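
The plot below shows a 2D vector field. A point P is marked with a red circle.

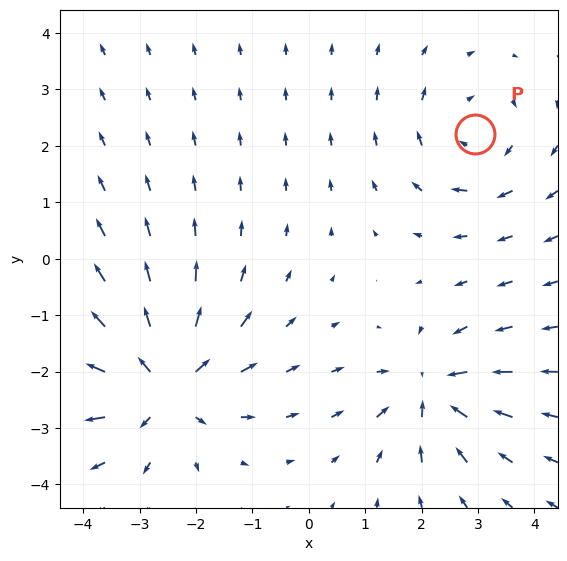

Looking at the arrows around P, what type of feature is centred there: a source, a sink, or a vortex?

At P (3.0, 2.2) the arrows circulate clockwise. Divergence ≈0, curl about -3 — near-zero divergence with nonzero curl is a vortex.

vortex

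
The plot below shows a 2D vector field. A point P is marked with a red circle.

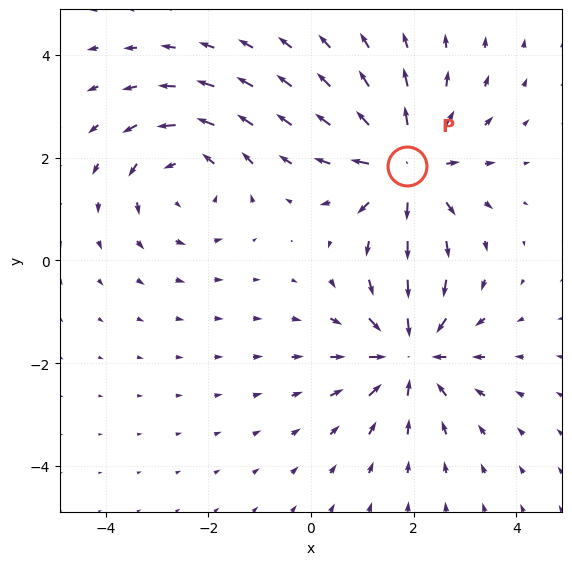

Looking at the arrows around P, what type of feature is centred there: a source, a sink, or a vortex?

At P (1.9, 1.8) the arrows spread outward. Divergence about +5, curl ≈0 — positive divergence with near-zero curl is a source.

source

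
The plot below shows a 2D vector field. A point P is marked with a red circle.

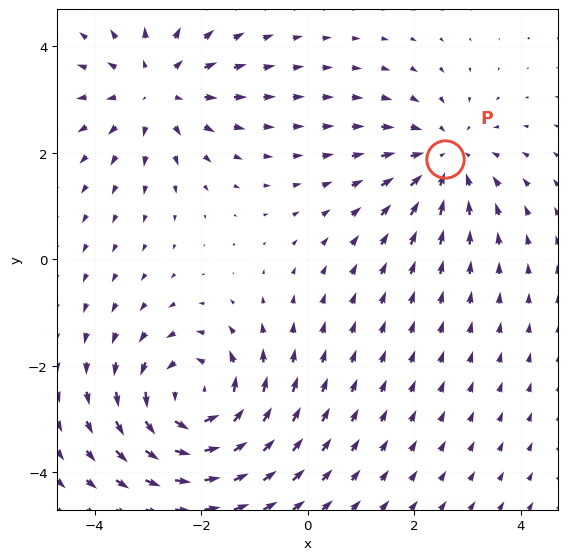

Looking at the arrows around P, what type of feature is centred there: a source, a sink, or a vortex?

At P (2.6, 1.9) the arrows converge inward. Divergence about -3, curl ≈0 — negative divergence with near-zero curl is a sink.

sink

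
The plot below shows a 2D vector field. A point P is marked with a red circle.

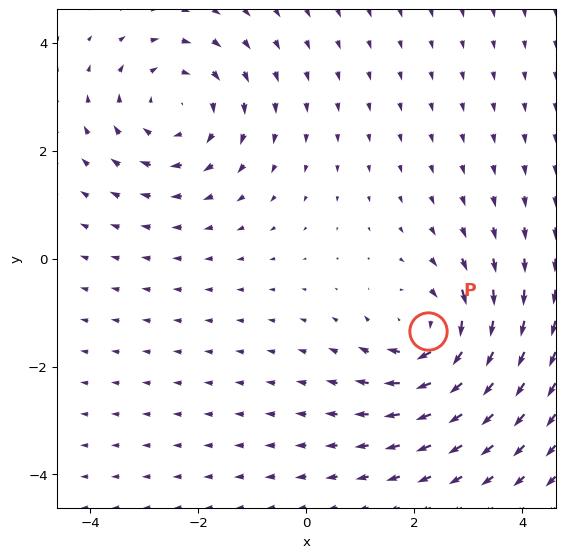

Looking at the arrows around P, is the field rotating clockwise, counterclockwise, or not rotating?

clockwise

Near P at (2.3, -1.3) the arrows circulate clockwise. The curl (z-component) there is about -5; negative curl means clockwise rotation.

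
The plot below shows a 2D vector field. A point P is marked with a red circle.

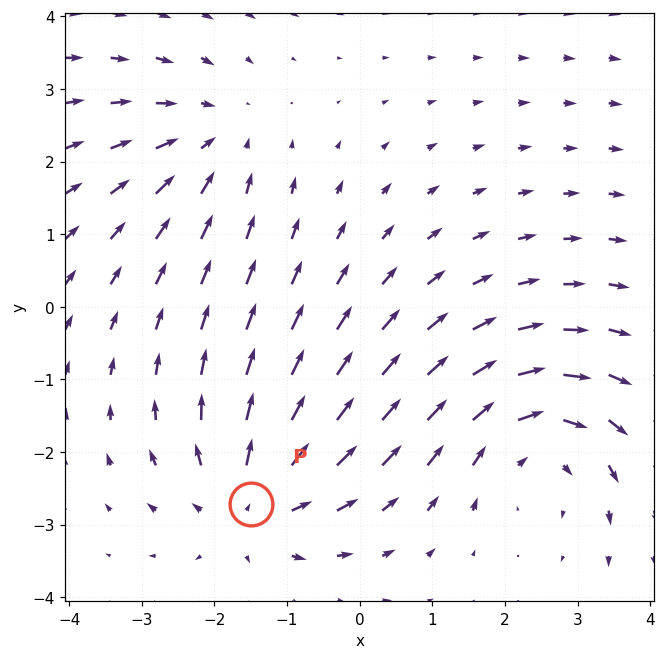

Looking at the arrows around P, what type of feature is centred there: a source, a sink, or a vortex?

source

At P (-1.5, -2.7) the arrows spread outward. Divergence about +4, curl ≈0 — positive divergence with near-zero curl is a source.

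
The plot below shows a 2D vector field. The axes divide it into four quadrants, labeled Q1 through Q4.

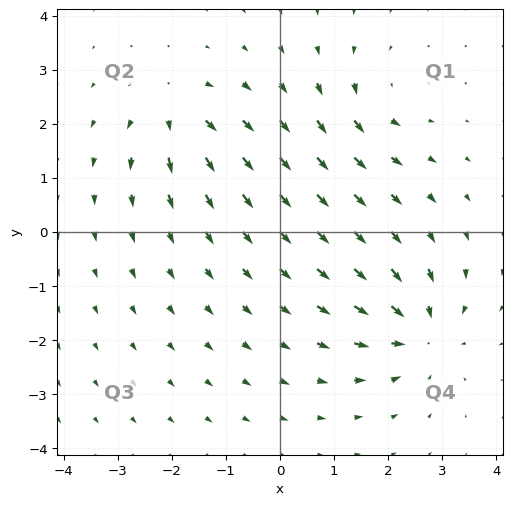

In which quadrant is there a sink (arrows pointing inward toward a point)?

Q4

The sink sits at approximately (2.6, -1.8), which lies in quadrant Q4. The divergence there is about -4, negative as expected for a sink.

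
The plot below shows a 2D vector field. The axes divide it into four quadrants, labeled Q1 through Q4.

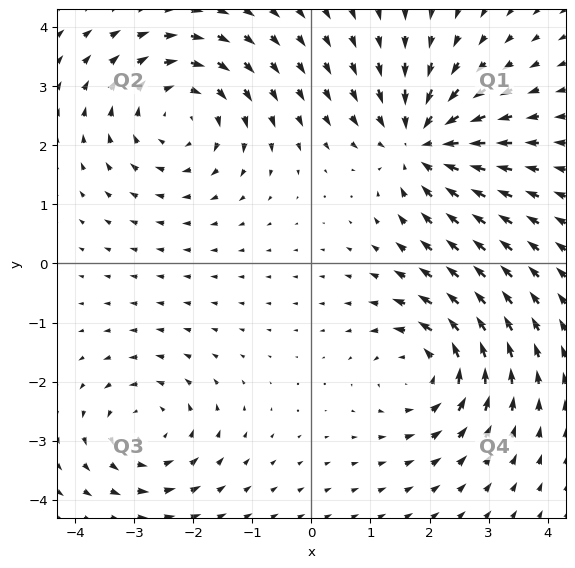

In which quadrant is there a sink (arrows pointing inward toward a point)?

The sink sits at approximately (1.9, 2.0), which lies in quadrant Q1. The divergence there is about -5, negative as expected for a sink.

Q1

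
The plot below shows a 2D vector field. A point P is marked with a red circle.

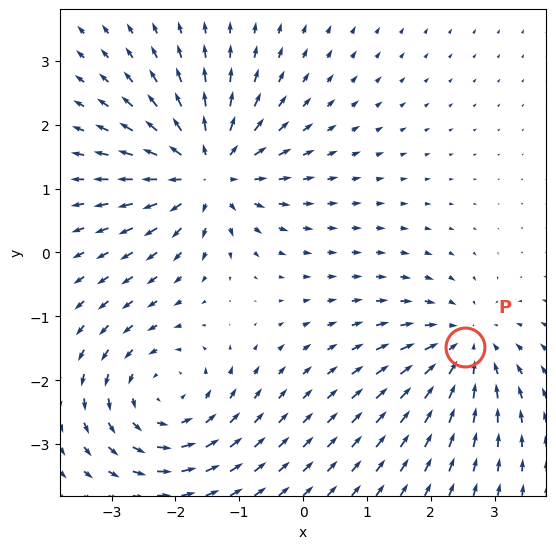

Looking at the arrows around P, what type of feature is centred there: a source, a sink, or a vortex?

sink

At P (2.5, -1.5) the arrows converge inward. Divergence about -4, curl ≈0 — negative divergence with near-zero curl is a sink.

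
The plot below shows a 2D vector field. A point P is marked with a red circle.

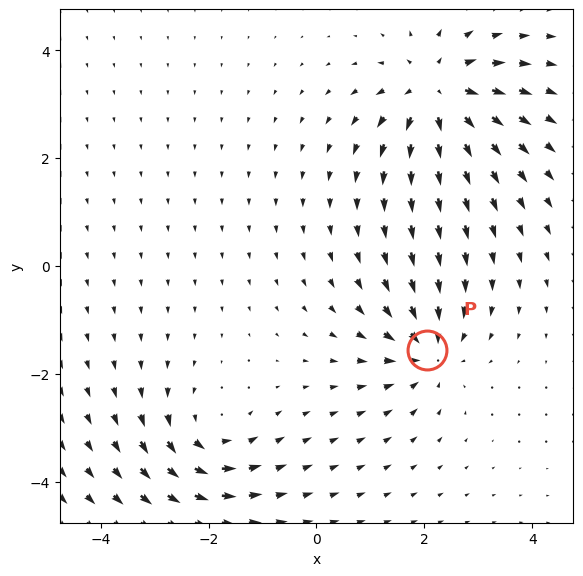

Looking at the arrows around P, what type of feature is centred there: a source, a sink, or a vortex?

At P (2.1, -1.6) the arrows converge inward. Divergence about -4, curl ≈0 — negative divergence with near-zero curl is a sink.

sink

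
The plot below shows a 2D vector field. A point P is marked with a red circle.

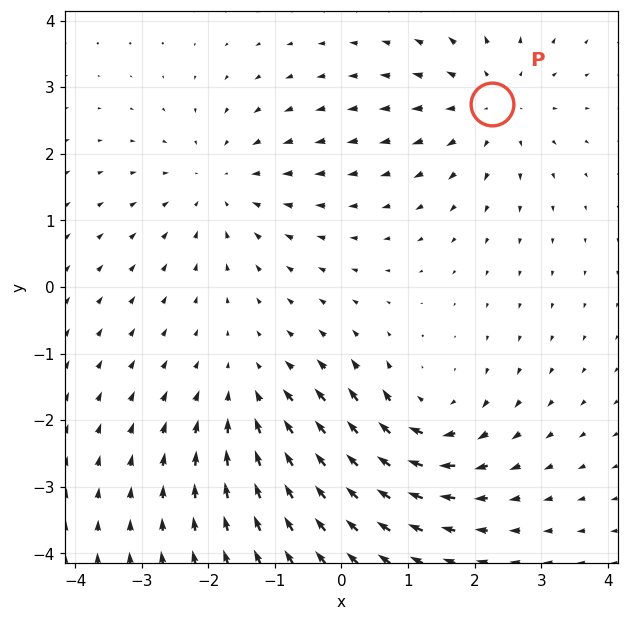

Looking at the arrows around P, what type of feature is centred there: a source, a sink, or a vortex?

At P (2.3, 2.7) the arrows spread outward. Divergence about +3, curl ≈0 — positive divergence with near-zero curl is a source.

source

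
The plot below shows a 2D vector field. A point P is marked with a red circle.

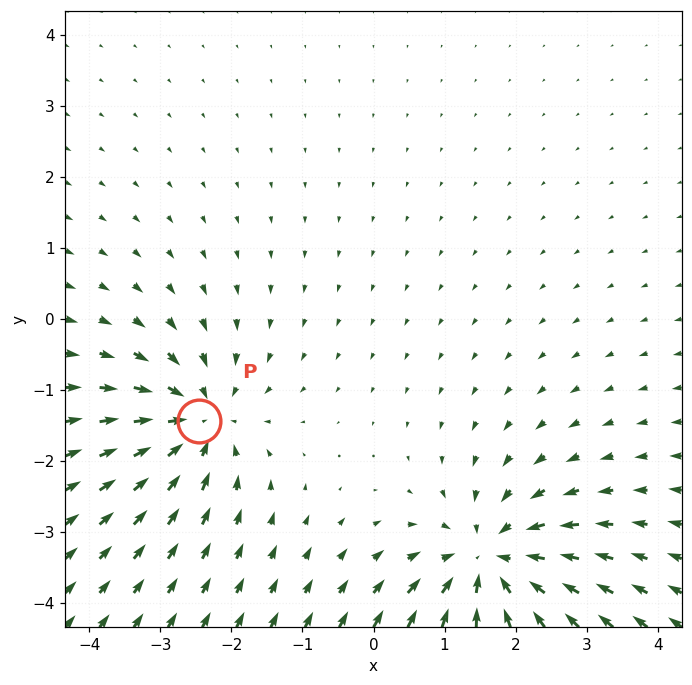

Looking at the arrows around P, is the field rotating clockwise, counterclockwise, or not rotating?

Near P at (-2.5, -1.4) the arrows show no circulation. The curl there is ≈0.

not rotating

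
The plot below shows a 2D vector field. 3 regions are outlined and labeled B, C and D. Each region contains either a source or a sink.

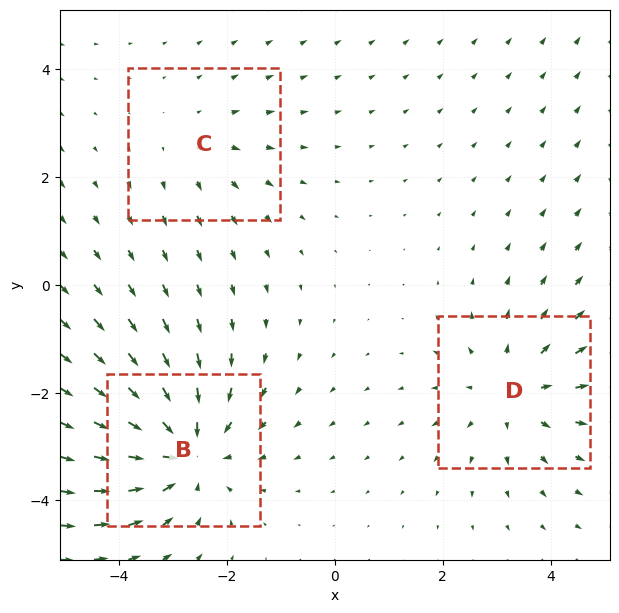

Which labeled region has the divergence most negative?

B

Divergence at each region's feature centre — B: about -4, C: about +2, D: about +3. Region B is most negative.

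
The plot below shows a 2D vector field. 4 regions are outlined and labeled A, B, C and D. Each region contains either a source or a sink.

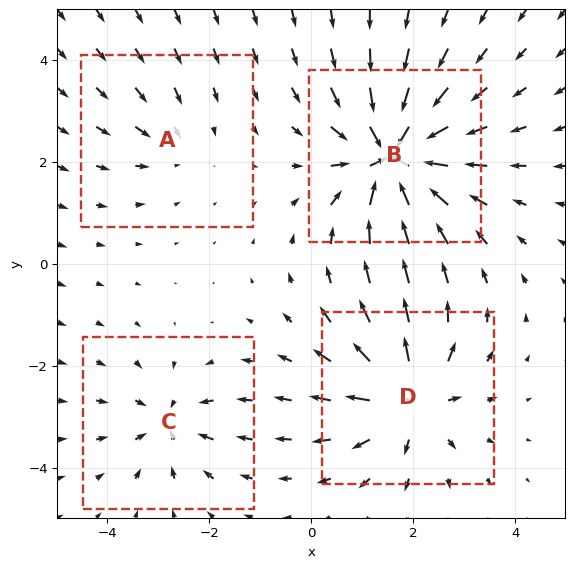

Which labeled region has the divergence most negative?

B

Divergence at each region's feature centre — A: about -3, B: about -8, C: about -4, D: about +6. Region B is most negative.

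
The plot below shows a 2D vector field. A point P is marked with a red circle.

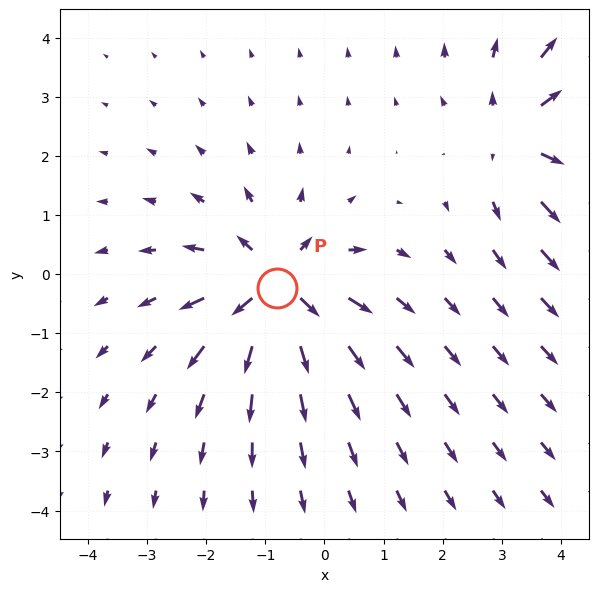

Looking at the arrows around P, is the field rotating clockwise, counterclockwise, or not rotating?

not rotating

Near P at (-0.8, -0.2) the arrows show no circulation. The curl there is ≈0.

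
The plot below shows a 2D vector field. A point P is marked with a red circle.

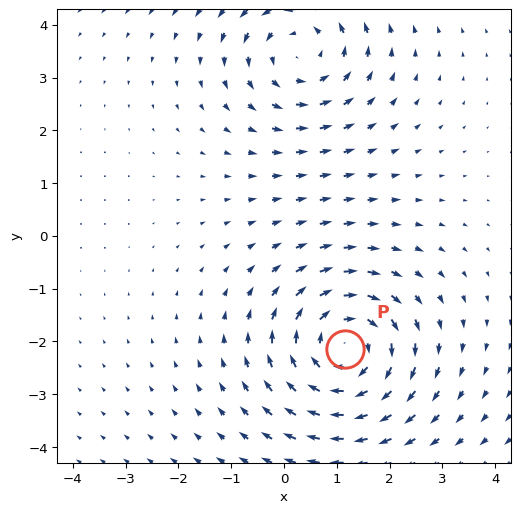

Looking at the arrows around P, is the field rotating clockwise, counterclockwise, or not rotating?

Near P at (1.2, -2.1) the arrows circulate clockwise. The curl (z-component) there is about -4; negative curl means clockwise rotation.

clockwise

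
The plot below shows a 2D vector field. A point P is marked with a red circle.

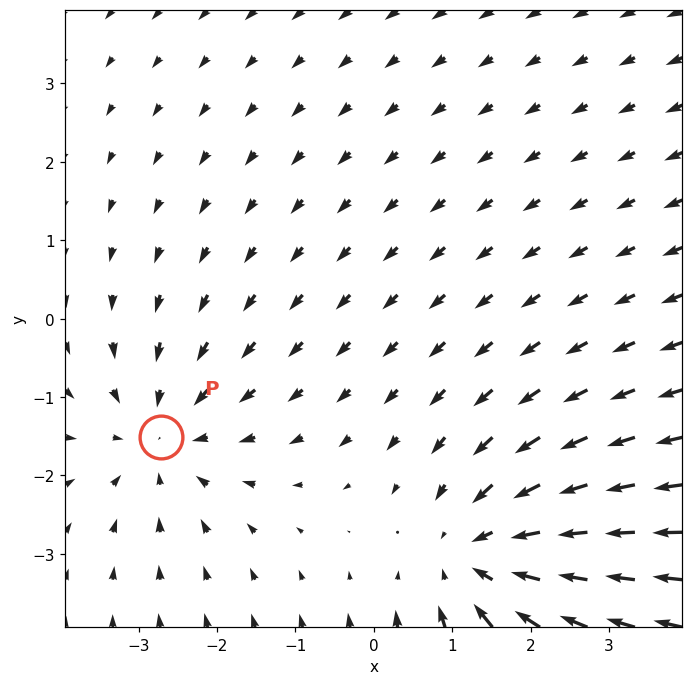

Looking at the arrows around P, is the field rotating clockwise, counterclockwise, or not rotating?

Near P at (-2.7, -1.5) the arrows show no circulation. The curl there is ≈0.

not rotating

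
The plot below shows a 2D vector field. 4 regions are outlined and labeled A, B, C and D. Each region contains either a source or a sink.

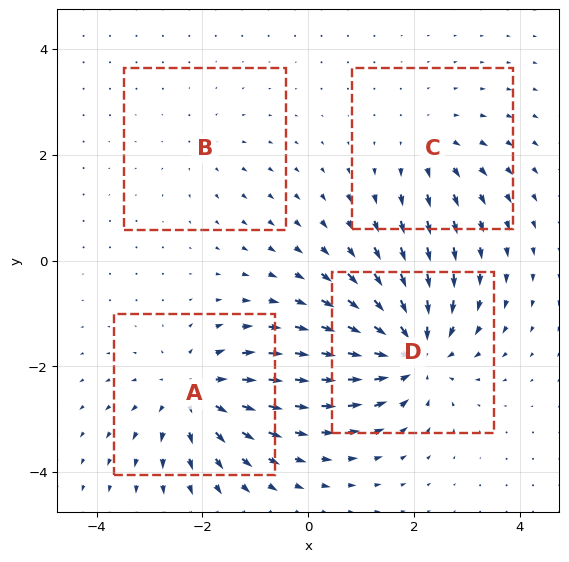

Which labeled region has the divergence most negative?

Divergence at each region's feature centre — A: about +6, B: about +2, C: about +3, D: about -7. Region D is most negative.

D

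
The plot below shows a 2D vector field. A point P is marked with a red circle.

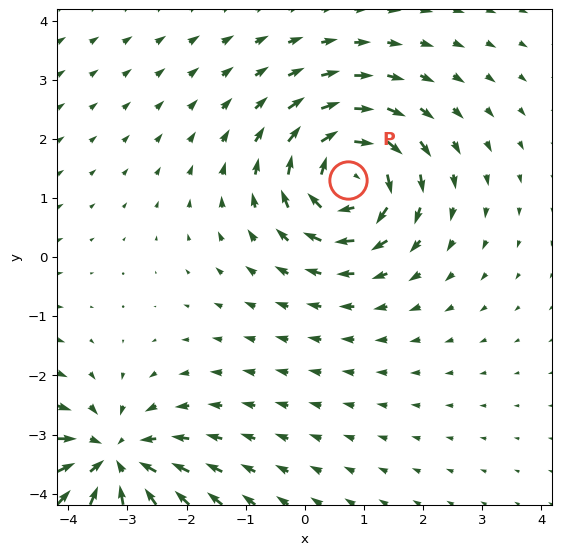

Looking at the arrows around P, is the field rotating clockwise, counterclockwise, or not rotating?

clockwise

Near P at (0.7, 1.3) the arrows circulate clockwise. The curl (z-component) there is about -6; negative curl means clockwise rotation.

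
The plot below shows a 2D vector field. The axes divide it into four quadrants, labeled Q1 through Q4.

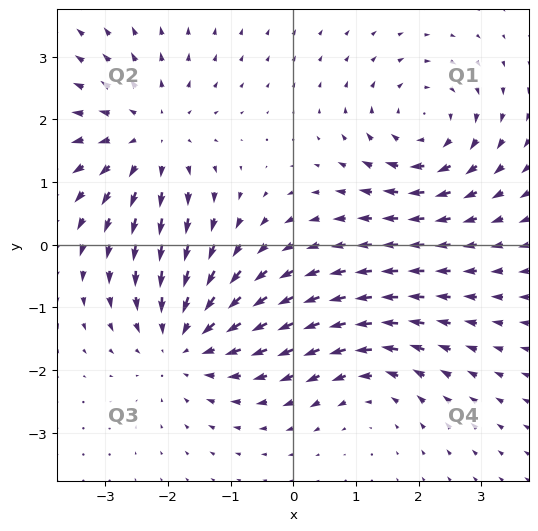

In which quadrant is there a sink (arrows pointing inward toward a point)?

The sink sits at approximately (-1.7, -1.5), which lies in quadrant Q3. The divergence there is about -4, negative as expected for a sink.

Q3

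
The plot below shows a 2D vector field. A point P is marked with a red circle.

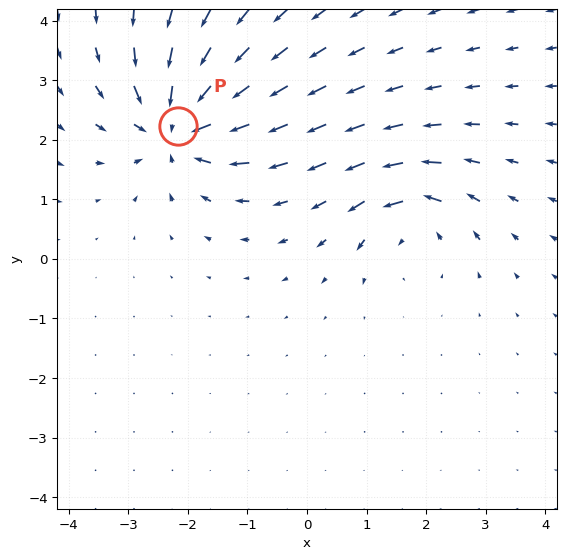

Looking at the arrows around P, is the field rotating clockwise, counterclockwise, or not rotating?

Near P at (-2.2, 2.2) the arrows show no circulation. The curl there is ≈0.

not rotating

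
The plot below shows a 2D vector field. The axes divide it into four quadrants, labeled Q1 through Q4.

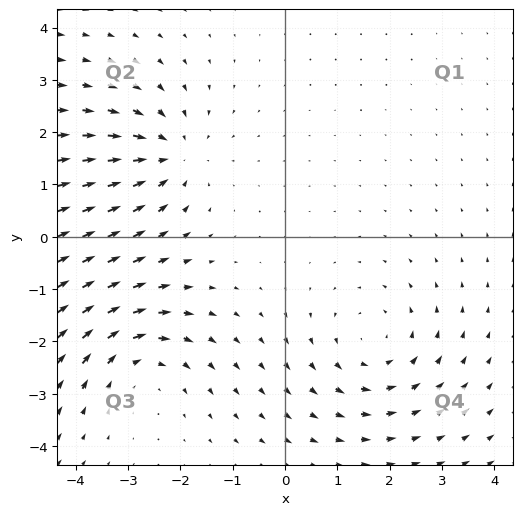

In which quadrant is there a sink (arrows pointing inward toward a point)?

The sink sits at approximately (-2.2, 1.6), which lies in quadrant Q2. The divergence there is about -3, negative as expected for a sink.

Q2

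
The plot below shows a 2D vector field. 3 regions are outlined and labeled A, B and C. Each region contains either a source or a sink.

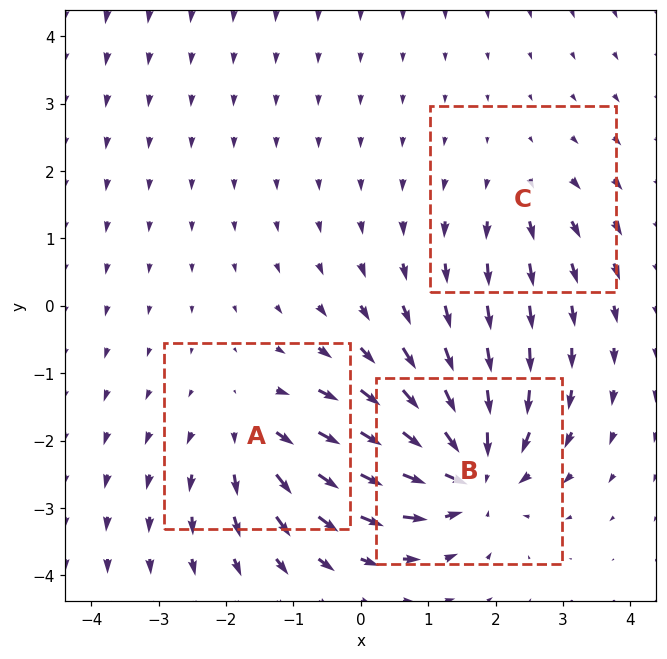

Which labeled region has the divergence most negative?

B

Divergence at each region's feature centre — A: about +4, B: about -6, C: about +2. Region B is most negative.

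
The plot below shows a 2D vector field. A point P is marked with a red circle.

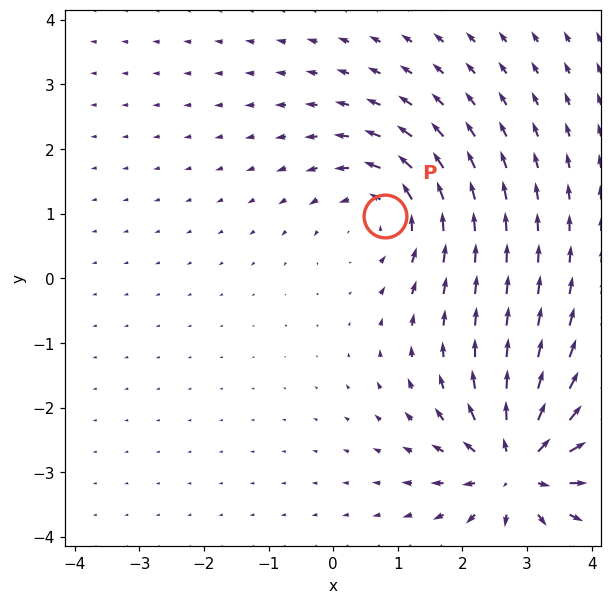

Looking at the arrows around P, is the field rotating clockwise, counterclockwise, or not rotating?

Near P at (0.8, 1.0) the arrows circulate counterclockwise. The curl (z-component) there is about +4; positive curl means counterclockwise rotation.

counterclockwise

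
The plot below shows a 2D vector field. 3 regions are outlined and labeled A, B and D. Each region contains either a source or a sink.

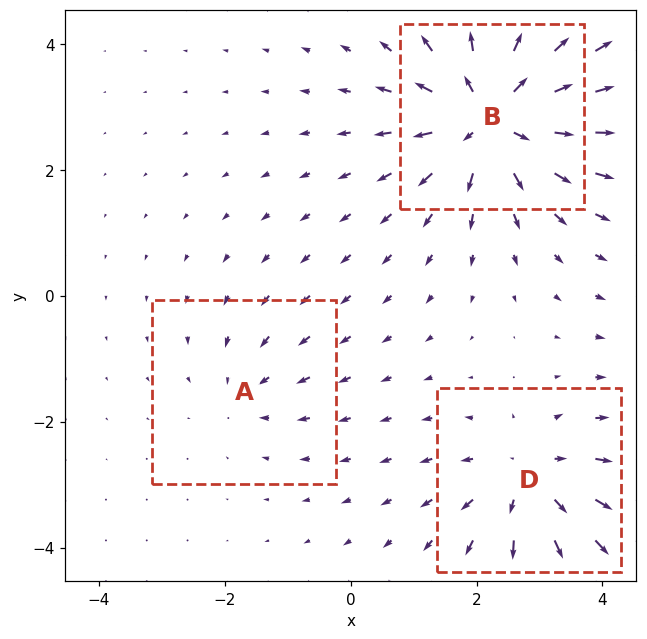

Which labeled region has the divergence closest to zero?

Divergence at each region's feature centre — A: about -2, B: about +6, D: about +4. Region A is closest to zero.

A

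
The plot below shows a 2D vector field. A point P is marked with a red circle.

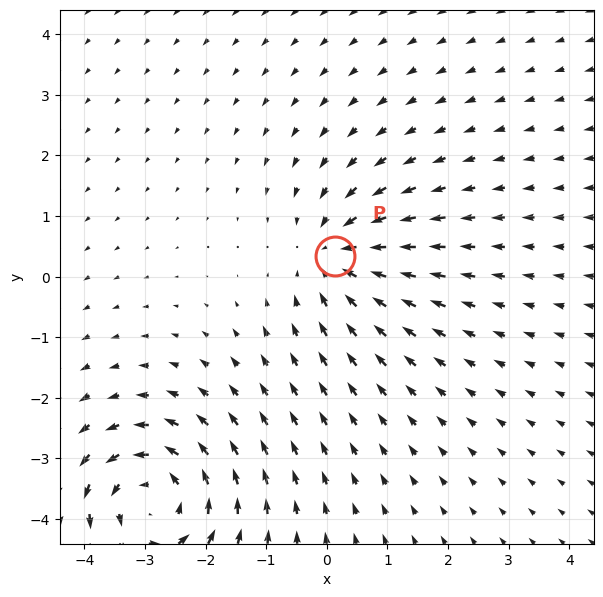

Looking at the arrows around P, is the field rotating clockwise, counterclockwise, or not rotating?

not rotating

Near P at (0.1, 0.3) the arrows show no circulation. The curl there is ≈0.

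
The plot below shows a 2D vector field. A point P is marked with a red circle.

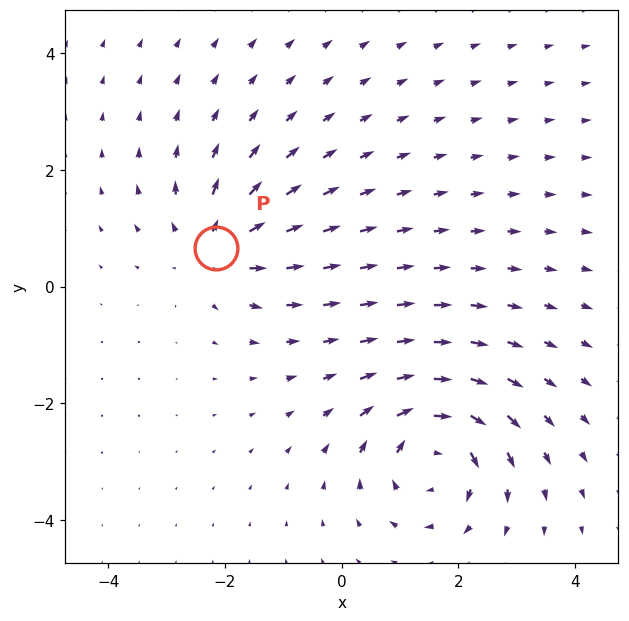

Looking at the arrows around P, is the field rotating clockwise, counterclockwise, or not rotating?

Near P at (-2.2, 0.7) the arrows show no circulation. The curl there is ≈0.

not rotating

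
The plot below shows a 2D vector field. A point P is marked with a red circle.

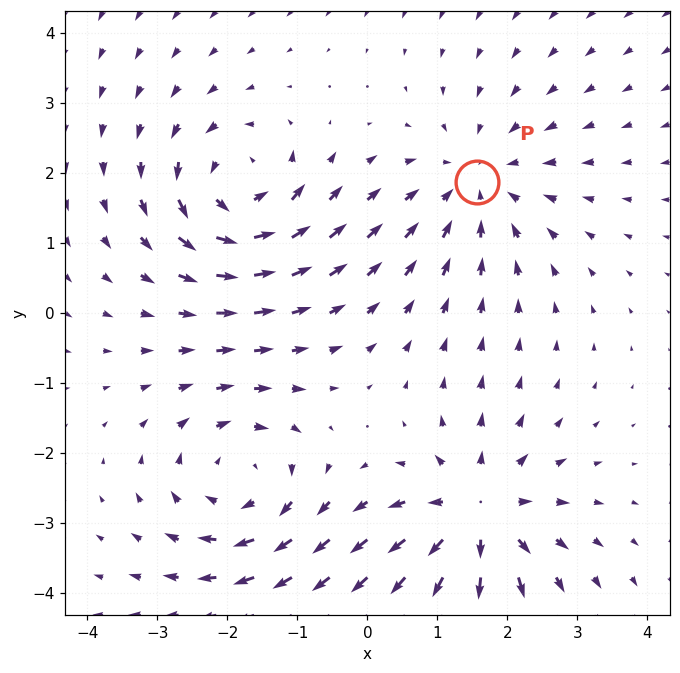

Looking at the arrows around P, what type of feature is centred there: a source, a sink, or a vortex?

sink

At P (1.6, 1.9) the arrows converge inward. Divergence about -3, curl ≈0 — negative divergence with near-zero curl is a sink.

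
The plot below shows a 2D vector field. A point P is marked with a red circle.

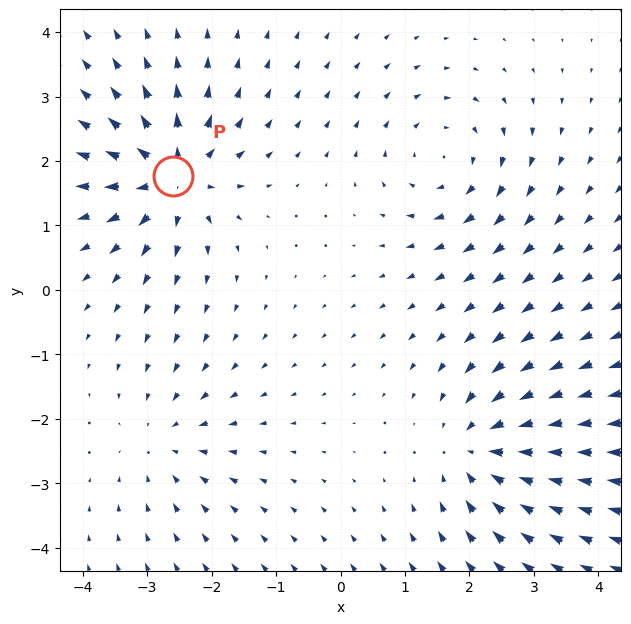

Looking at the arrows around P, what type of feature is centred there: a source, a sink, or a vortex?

At P (-2.6, 1.8) the arrows spread outward. Divergence about +6, curl ≈0 — positive divergence with near-zero curl is a source.

source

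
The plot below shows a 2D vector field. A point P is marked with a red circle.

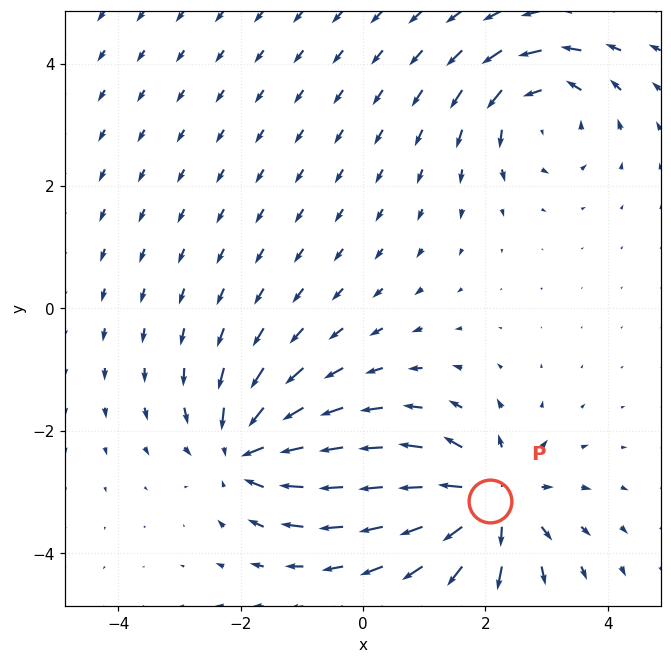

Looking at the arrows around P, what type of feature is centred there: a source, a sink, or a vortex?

At P (2.1, -3.2) the arrows spread outward. Divergence about +6, curl ≈0 — positive divergence with near-zero curl is a source.

source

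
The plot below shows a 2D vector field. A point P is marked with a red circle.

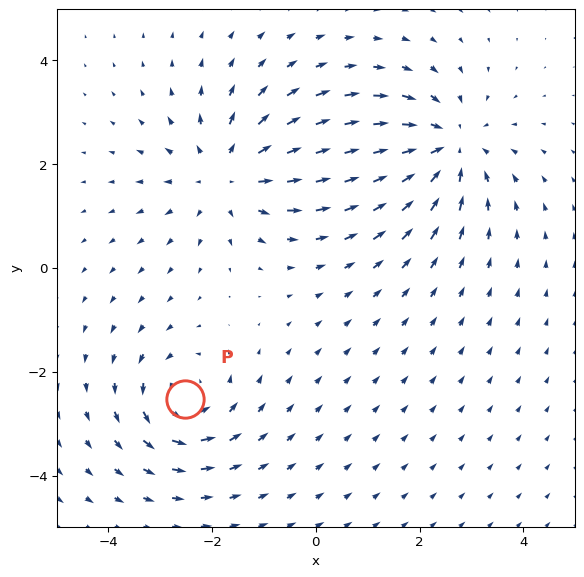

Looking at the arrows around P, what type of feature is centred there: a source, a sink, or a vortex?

At P (-2.5, -2.5) the arrows circulate counterclockwise. Divergence ≈0, curl about +4 — near-zero divergence with nonzero curl is a vortex.

vortex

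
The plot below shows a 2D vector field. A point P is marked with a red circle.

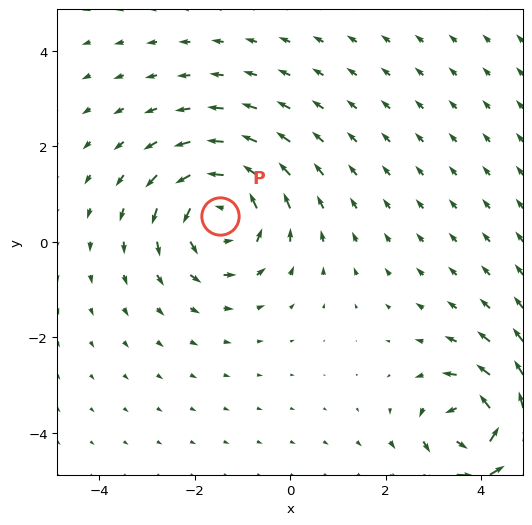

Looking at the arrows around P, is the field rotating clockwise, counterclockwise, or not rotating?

counterclockwise

Near P at (-1.5, 0.5) the arrows circulate counterclockwise. The curl (z-component) there is about +5; positive curl means counterclockwise rotation.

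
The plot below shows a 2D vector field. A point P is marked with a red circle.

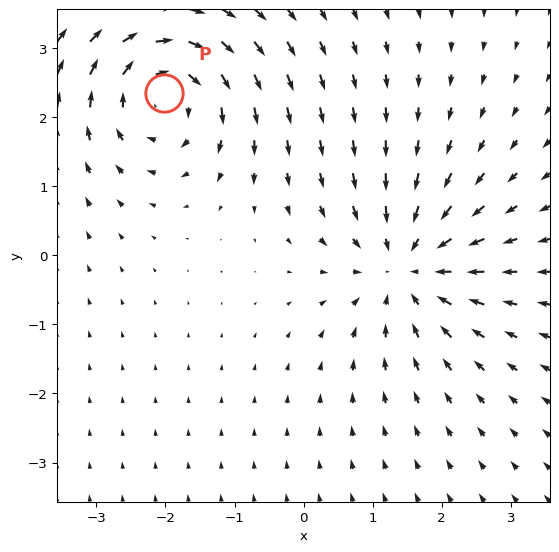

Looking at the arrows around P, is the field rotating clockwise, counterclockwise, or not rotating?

Near P at (-2.0, 2.3) the arrows circulate clockwise. The curl (z-component) there is about -5; negative curl means clockwise rotation.

clockwise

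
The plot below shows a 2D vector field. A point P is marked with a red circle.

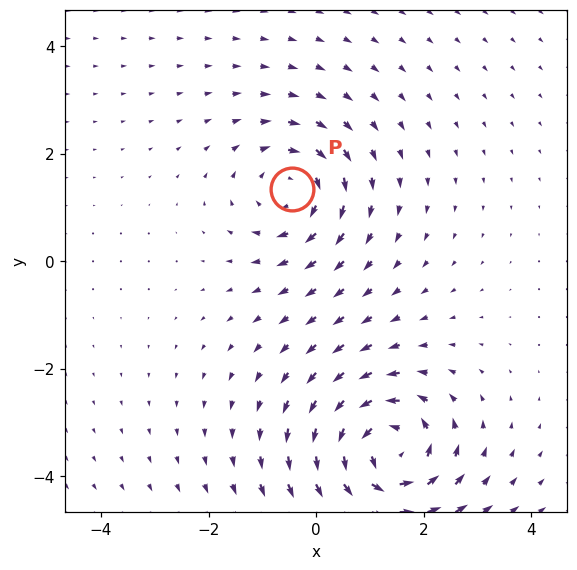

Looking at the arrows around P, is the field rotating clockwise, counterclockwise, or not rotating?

Near P at (-0.4, 1.3) the arrows circulate clockwise. The curl (z-component) there is about -4; negative curl means clockwise rotation.

clockwise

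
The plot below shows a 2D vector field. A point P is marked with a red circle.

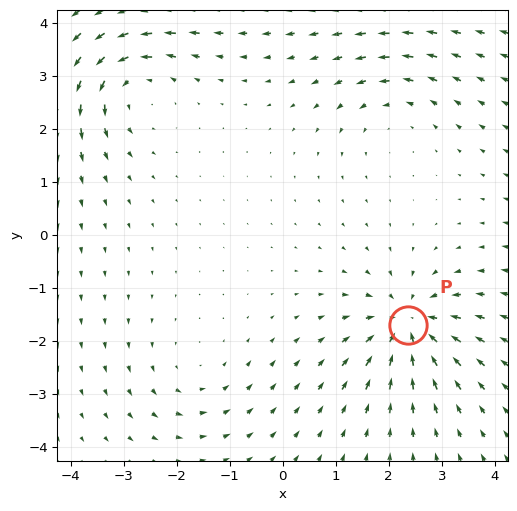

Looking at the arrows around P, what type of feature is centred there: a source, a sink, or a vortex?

sink

At P (2.4, -1.7) the arrows converge inward. Divergence about -5, curl ≈0 — negative divergence with near-zero curl is a sink.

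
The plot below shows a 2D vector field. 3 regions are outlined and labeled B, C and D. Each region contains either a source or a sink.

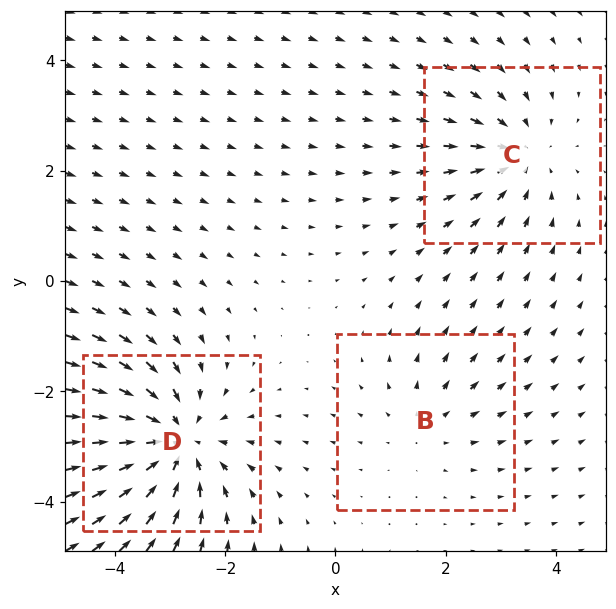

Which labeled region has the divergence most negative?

Divergence at each region's feature centre — B: about +2, C: about -3, D: about -5. Region D is most negative.

D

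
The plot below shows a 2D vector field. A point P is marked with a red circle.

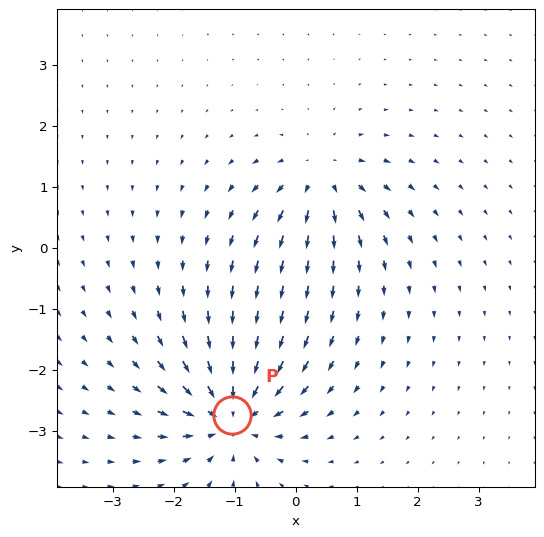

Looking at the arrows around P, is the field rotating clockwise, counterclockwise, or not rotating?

not rotating

Near P at (-1.1, -2.7) the arrows show no circulation. The curl there is ≈0.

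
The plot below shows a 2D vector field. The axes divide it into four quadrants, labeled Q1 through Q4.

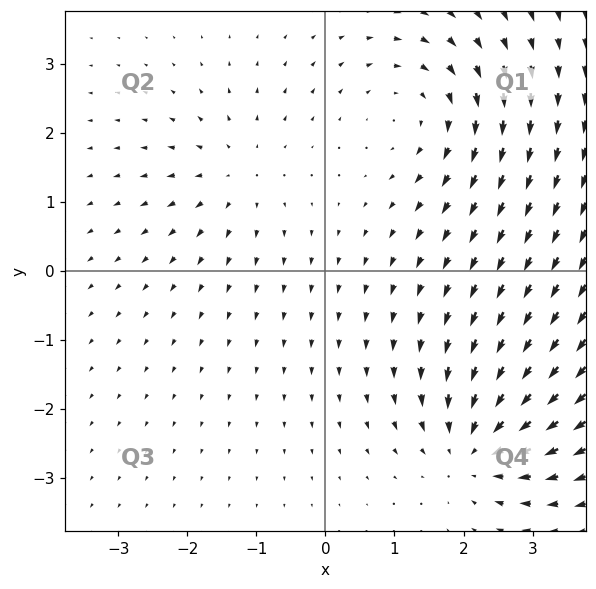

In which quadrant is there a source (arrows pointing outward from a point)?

Q2

The source sits at approximately (-1.3, 1.4), which lies in quadrant Q2. The divergence there is about +3, positive as expected for a source.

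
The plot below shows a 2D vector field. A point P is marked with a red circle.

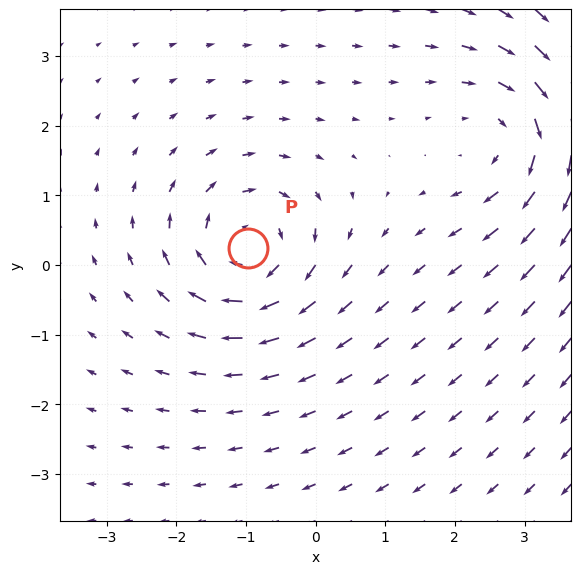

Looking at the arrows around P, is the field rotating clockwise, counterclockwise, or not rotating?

clockwise

Near P at (-1.0, 0.2) the arrows circulate clockwise. The curl (z-component) there is about -6; negative curl means clockwise rotation.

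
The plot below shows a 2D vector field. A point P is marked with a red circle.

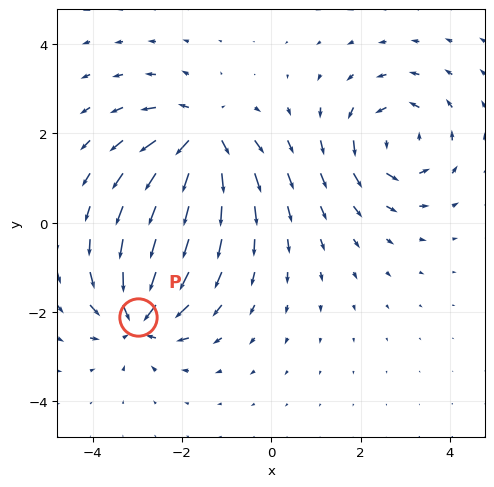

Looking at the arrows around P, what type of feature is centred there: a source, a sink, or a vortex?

sink

At P (-3.0, -2.1) the arrows converge inward. Divergence about -7, curl ≈0 — negative divergence with near-zero curl is a sink.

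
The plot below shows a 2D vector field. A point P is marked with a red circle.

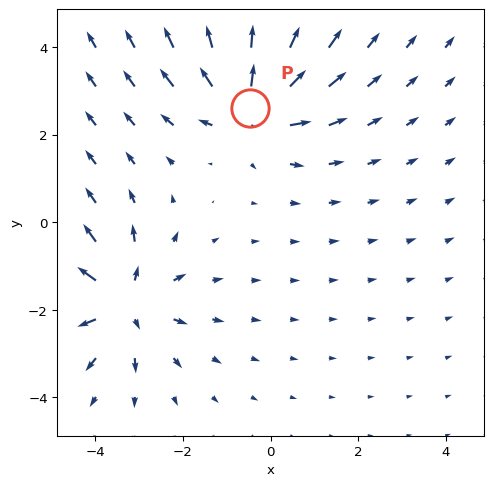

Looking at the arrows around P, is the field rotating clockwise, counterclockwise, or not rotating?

not rotating

Near P at (-0.5, 2.6) the arrows show no circulation. The curl there is ≈0.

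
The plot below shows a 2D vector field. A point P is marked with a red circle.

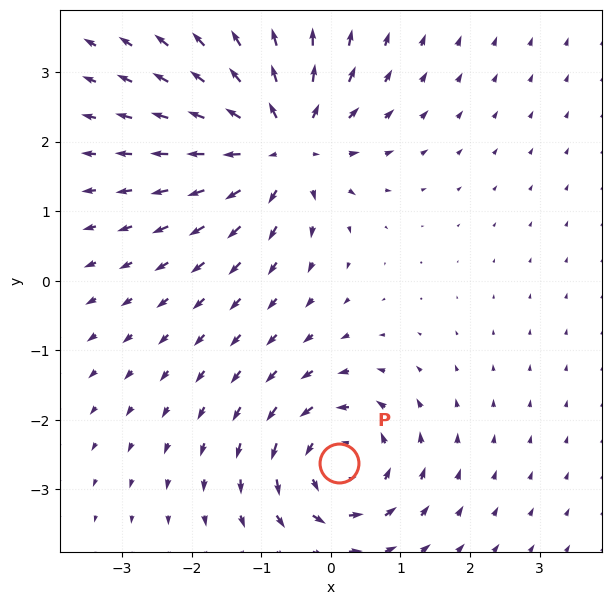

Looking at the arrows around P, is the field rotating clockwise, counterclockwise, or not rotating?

counterclockwise

Near P at (0.1, -2.6) the arrows circulate counterclockwise. The curl (z-component) there is about +4; positive curl means counterclockwise rotation.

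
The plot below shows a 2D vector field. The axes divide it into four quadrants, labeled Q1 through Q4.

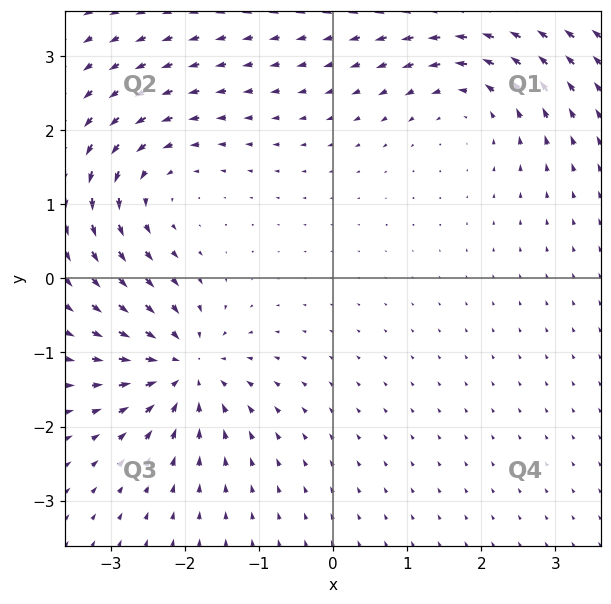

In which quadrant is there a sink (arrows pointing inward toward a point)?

The sink sits at approximately (-2.0, -1.2), which lies in quadrant Q3. The divergence there is about -7, negative as expected for a sink.

Q3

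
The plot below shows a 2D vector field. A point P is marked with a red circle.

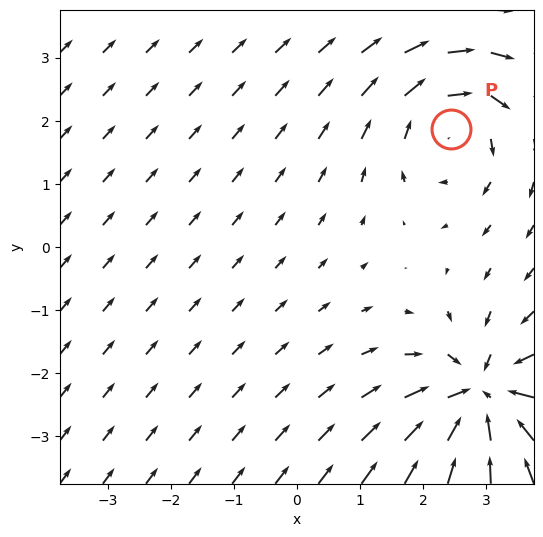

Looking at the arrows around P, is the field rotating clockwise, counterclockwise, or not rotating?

Near P at (2.4, 1.9) the arrows circulate clockwise. The curl (z-component) there is about -4; negative curl means clockwise rotation.

clockwise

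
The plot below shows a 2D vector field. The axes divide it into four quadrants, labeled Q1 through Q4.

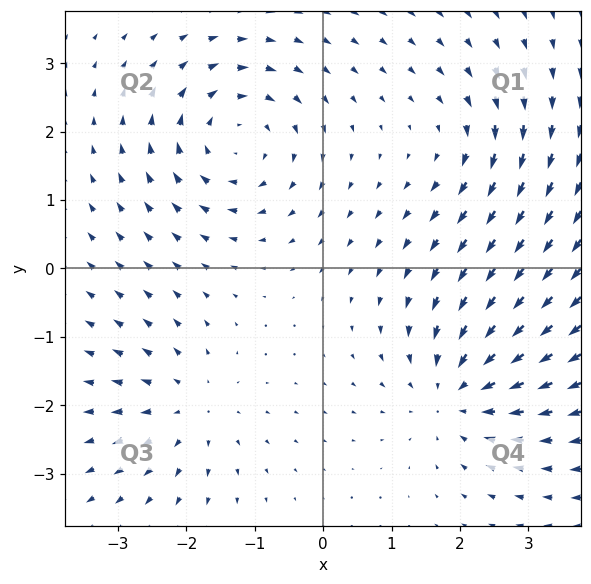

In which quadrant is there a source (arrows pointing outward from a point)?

The source sits at approximately (-1.9, -2.0), which lies in quadrant Q3. The divergence there is about +3, positive as expected for a source.

Q3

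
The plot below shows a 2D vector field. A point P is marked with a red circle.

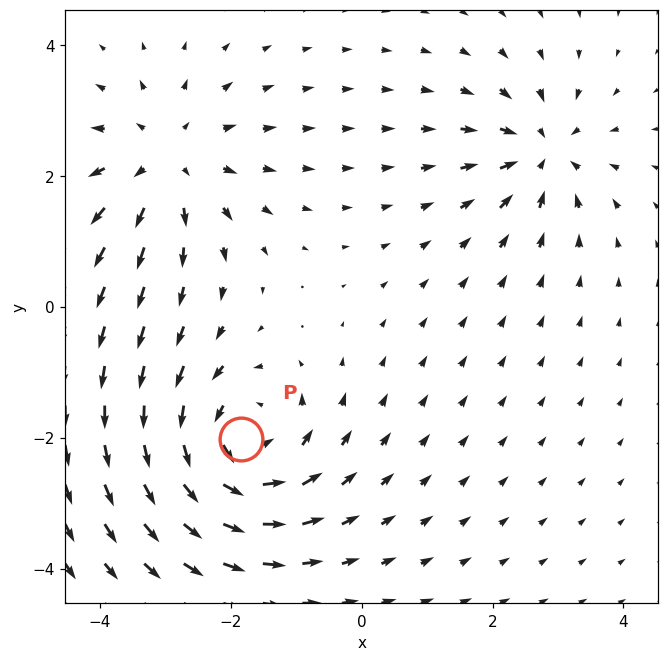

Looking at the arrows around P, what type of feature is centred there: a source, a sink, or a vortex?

At P (-1.8, -2.0) the arrows circulate counterclockwise. Divergence ≈0, curl about +4 — near-zero divergence with nonzero curl is a vortex.

vortex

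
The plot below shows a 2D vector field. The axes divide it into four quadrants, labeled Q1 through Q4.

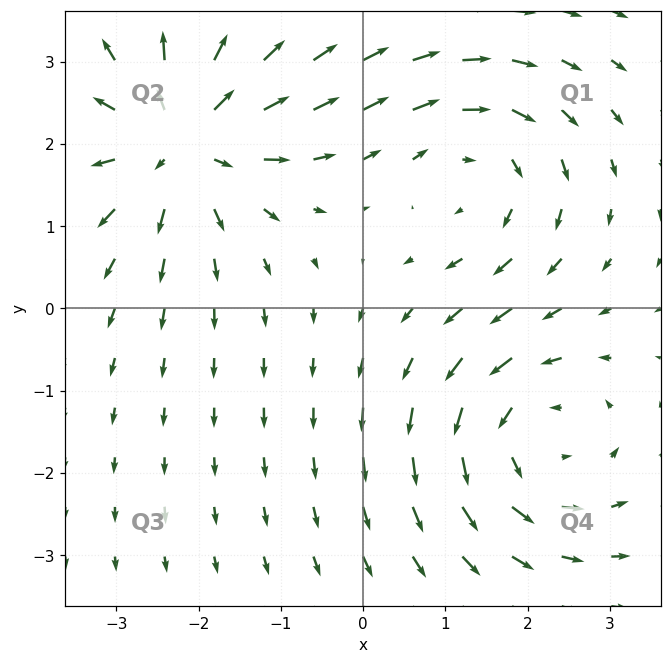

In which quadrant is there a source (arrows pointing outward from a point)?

The source sits at approximately (-2.2, 2.1), which lies in quadrant Q2. The divergence there is about +5, positive as expected for a source.

Q2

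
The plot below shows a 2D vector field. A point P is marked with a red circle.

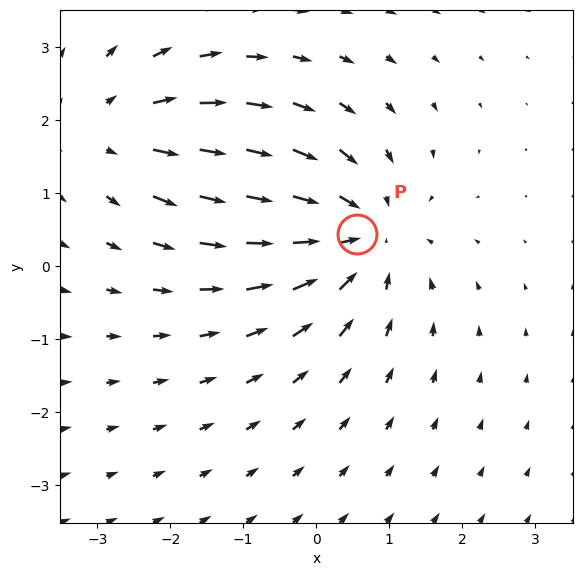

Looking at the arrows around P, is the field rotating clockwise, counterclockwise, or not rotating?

Near P at (0.6, 0.4) the arrows show no circulation. The curl there is ≈0.

not rotating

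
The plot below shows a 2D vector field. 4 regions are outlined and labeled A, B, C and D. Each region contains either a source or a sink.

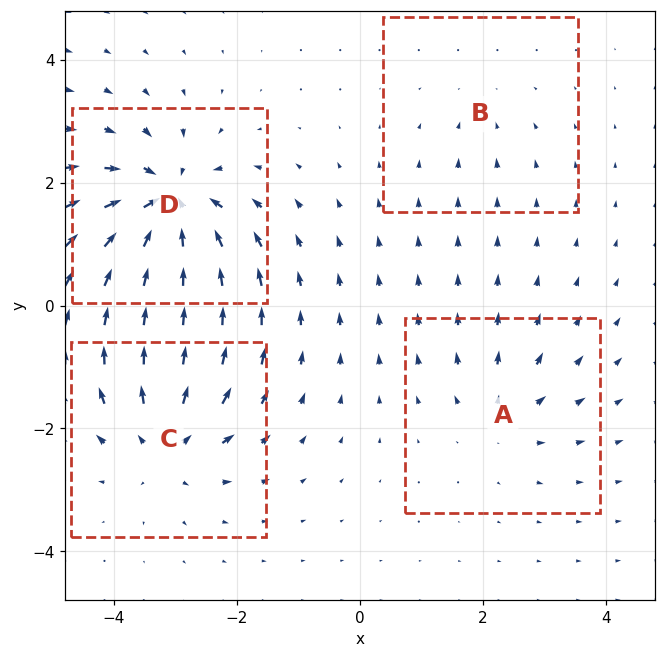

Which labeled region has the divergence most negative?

D

Divergence at each region's feature centre — A: about +4, B: about -2, C: about +6, D: about -8. Region D is most negative.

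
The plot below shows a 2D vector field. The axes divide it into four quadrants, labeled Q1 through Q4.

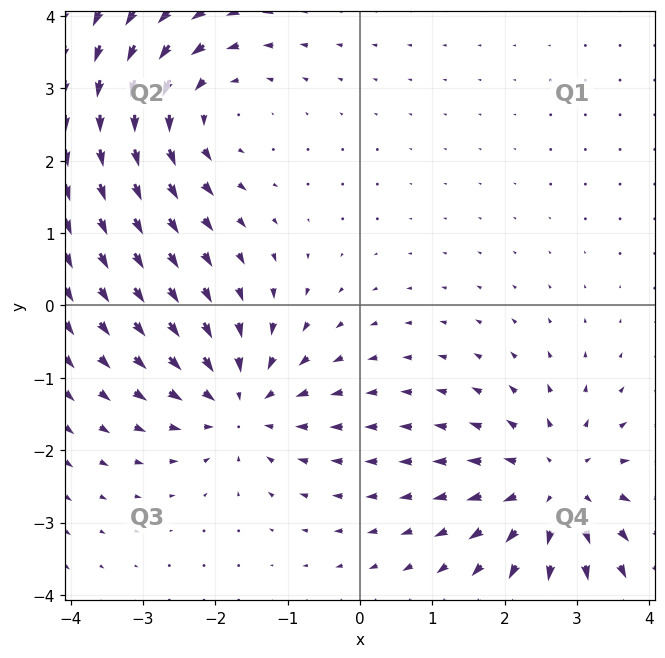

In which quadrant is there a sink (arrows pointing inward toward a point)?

The sink sits at approximately (-1.7, -1.4), which lies in quadrant Q3. The divergence there is about -5, negative as expected for a sink.

Q3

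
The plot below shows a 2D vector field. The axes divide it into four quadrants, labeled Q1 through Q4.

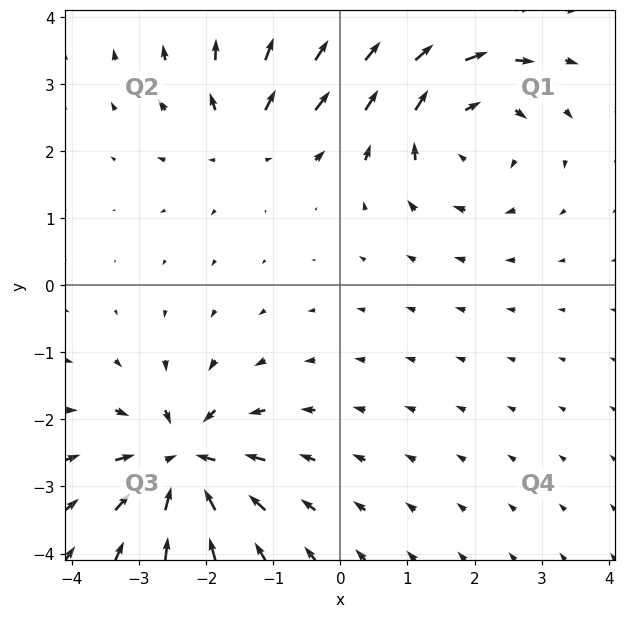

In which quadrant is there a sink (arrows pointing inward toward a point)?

The sink sits at approximately (-2.3, -2.6), which lies in quadrant Q3. The divergence there is about -6, negative as expected for a sink.

Q3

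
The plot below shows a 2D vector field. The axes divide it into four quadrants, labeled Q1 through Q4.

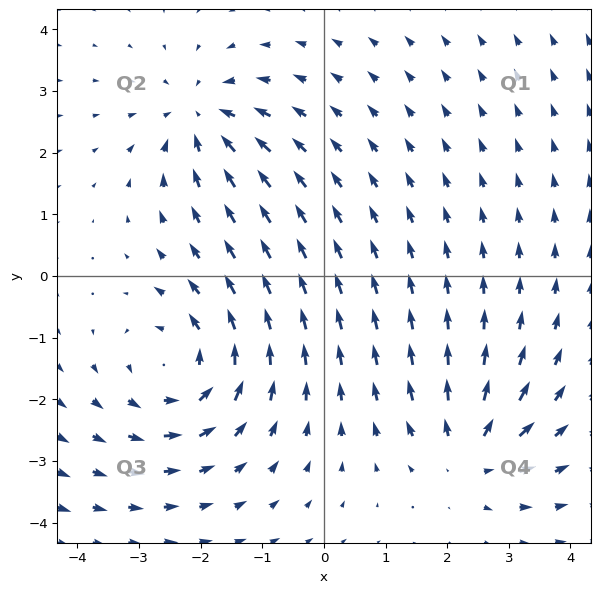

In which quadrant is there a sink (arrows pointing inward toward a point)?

The sink sits at approximately (-2.0, 2.6), which lies in quadrant Q2. The divergence there is about -4, negative as expected for a sink.

Q2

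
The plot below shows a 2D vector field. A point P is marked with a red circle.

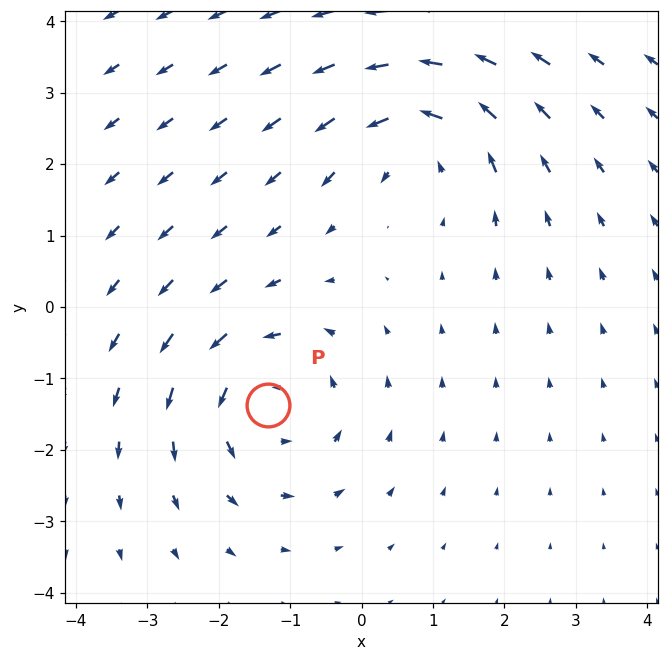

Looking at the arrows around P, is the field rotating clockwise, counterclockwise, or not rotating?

counterclockwise

Near P at (-1.3, -1.4) the arrows circulate counterclockwise. The curl (z-component) there is about +4; positive curl means counterclockwise rotation.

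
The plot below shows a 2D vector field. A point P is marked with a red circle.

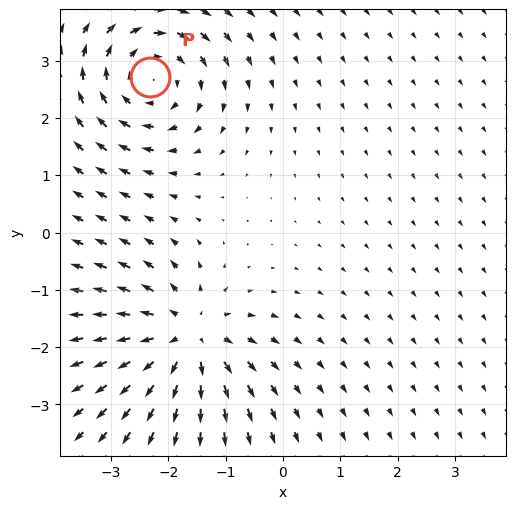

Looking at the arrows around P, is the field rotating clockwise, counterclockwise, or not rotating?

Near P at (-2.3, 2.7) the arrows circulate clockwise. The curl (z-component) there is about -5; negative curl means clockwise rotation.

clockwise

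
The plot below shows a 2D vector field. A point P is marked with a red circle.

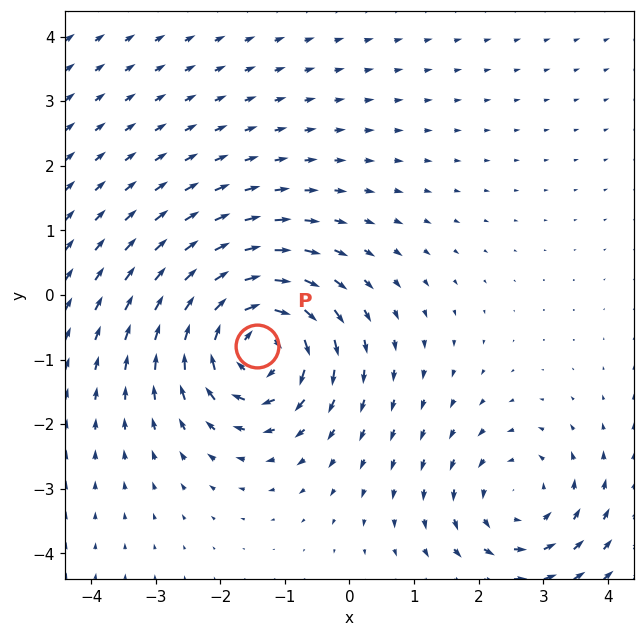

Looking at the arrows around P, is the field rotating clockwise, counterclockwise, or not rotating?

clockwise

Near P at (-1.4, -0.8) the arrows circulate clockwise. The curl (z-component) there is about -6; negative curl means clockwise rotation.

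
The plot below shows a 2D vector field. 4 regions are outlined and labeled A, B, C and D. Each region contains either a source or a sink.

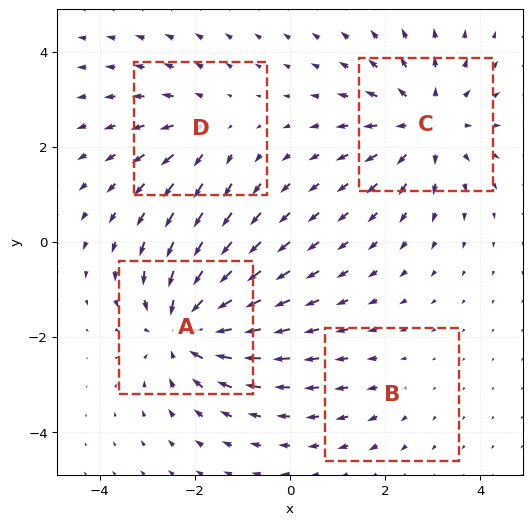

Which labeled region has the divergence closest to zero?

Divergence at each region's feature centre — A: about -6, B: about +2, C: about +5, D: about +3. Region B is closest to zero.

B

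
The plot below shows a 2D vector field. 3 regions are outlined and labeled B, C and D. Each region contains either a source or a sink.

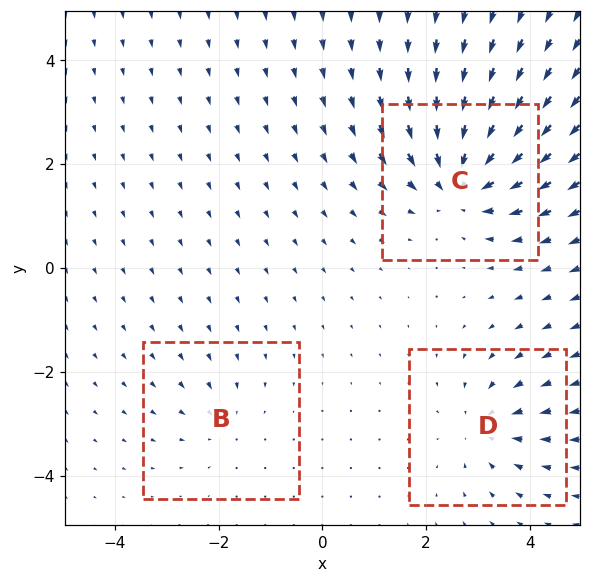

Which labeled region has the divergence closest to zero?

B

Divergence at each region's feature centre — B: about -2, C: about -6, D: about -3. Region B is closest to zero.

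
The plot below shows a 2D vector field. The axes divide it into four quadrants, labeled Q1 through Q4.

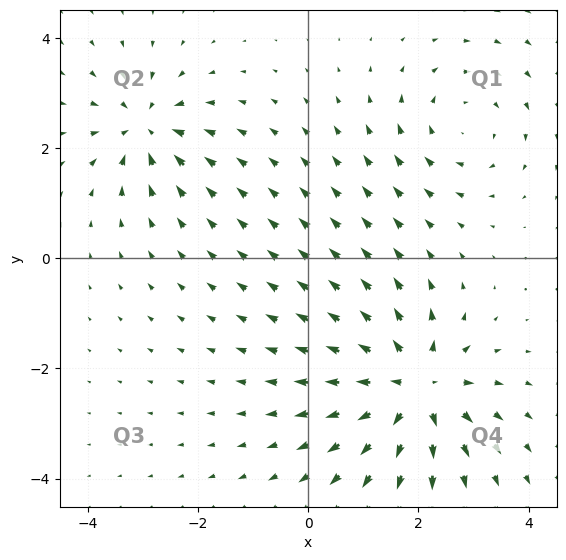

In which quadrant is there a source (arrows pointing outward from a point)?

Q4

The source sits at approximately (1.9, -2.3), which lies in quadrant Q4. The divergence there is about +5, positive as expected for a source.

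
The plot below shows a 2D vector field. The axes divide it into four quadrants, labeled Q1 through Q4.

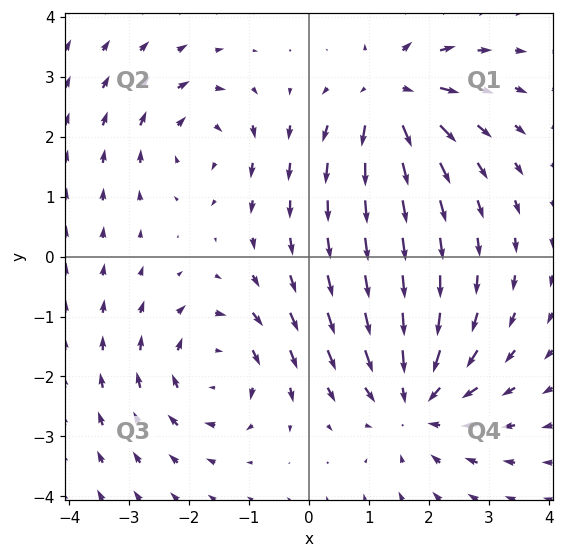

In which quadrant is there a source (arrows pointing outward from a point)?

Q1

The source sits at approximately (1.4, 2.7), which lies in quadrant Q1. The divergence there is about +5, positive as expected for a source.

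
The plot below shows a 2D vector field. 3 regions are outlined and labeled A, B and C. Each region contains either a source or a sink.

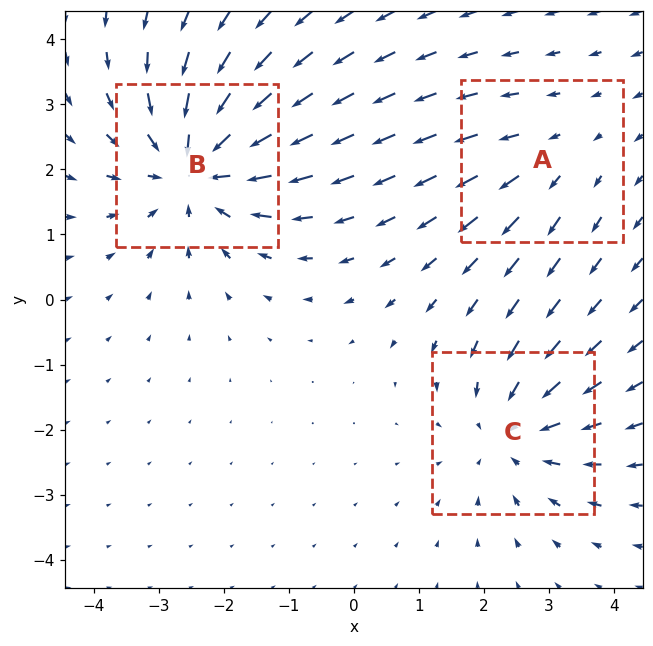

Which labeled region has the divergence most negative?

B

Divergence at each region's feature centre — A: about +2, B: about -4, C: about -3. Region B is most negative.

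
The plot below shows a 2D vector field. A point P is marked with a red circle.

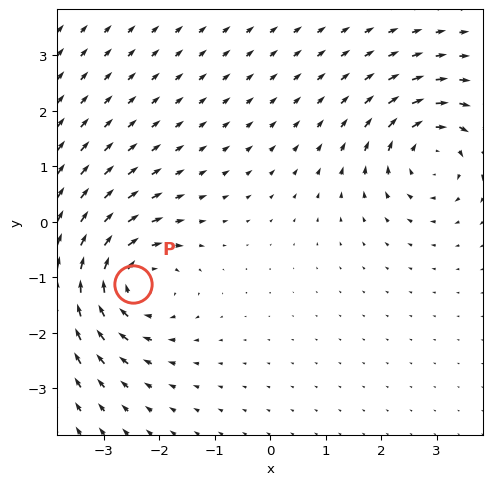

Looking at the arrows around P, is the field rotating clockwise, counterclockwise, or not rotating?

clockwise

Near P at (-2.5, -1.1) the arrows circulate clockwise. The curl (z-component) there is about -4; negative curl means clockwise rotation.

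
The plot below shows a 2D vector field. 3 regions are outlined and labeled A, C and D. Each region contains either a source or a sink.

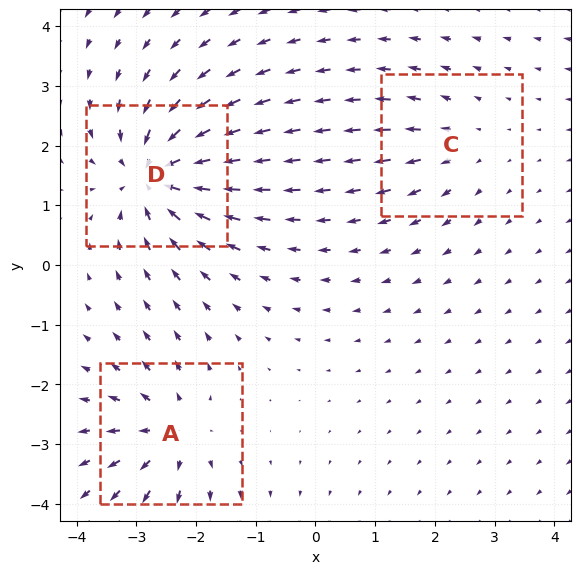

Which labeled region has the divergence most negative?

D

Divergence at each region's feature centre — A: about +4, C: about +2, D: about -6. Region D is most negative.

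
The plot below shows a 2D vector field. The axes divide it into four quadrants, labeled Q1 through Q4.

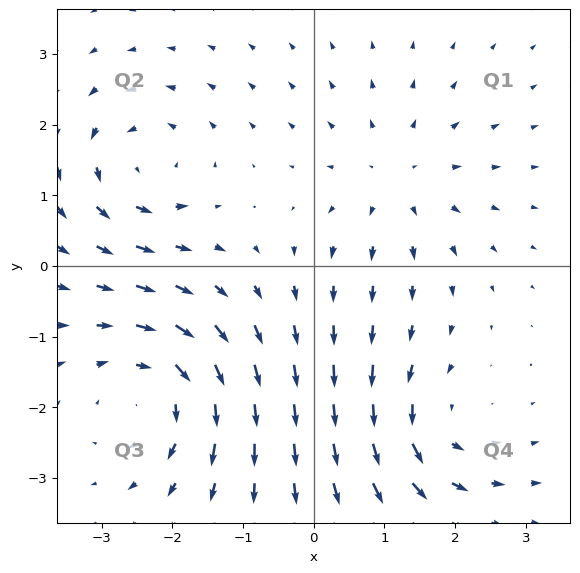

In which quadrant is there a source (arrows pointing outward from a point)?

The source sits at approximately (1.2, 1.2), which lies in quadrant Q1. The divergence there is about +3, positive as expected for a source.

Q1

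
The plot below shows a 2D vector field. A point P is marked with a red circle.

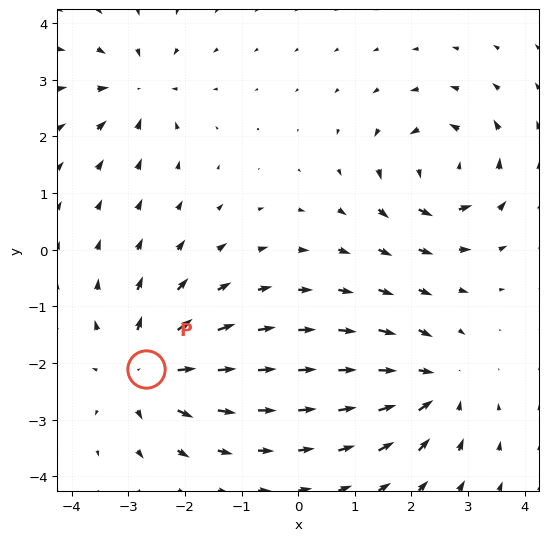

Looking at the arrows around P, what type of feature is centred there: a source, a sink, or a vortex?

At P (-2.7, -2.1) the arrows spread outward. Divergence about +4, curl ≈0 — positive divergence with near-zero curl is a source.

source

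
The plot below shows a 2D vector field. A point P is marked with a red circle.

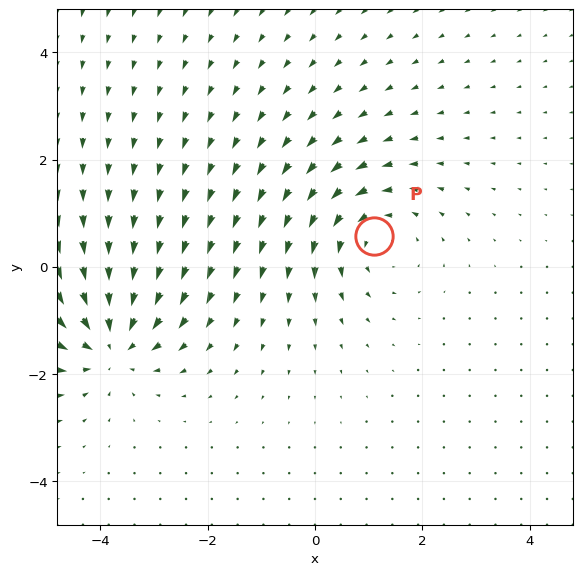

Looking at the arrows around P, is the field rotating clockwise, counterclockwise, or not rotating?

Near P at (1.1, 0.6) the arrows circulate counterclockwise. The curl (z-component) there is about +3; positive curl means counterclockwise rotation.

counterclockwise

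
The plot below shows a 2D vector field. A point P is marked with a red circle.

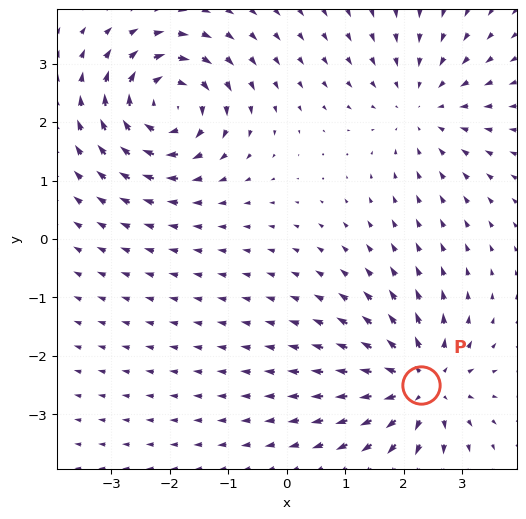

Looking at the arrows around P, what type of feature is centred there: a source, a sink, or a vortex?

source

At P (2.3, -2.5) the arrows spread outward. Divergence about +5, curl ≈0 — positive divergence with near-zero curl is a source.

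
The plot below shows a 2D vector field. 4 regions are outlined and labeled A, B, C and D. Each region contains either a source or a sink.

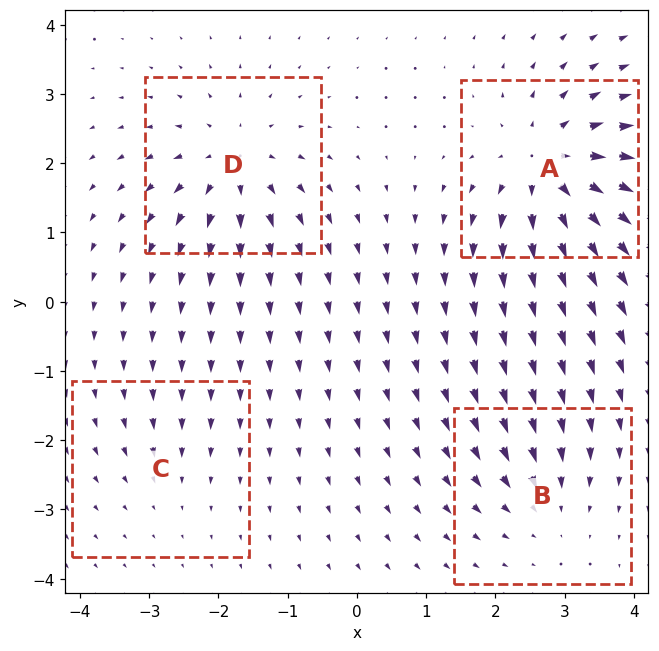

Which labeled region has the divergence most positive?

A

Divergence at each region's feature centre — A: about +8, B: about -4, C: about -2, D: about +6. Region A is most positive.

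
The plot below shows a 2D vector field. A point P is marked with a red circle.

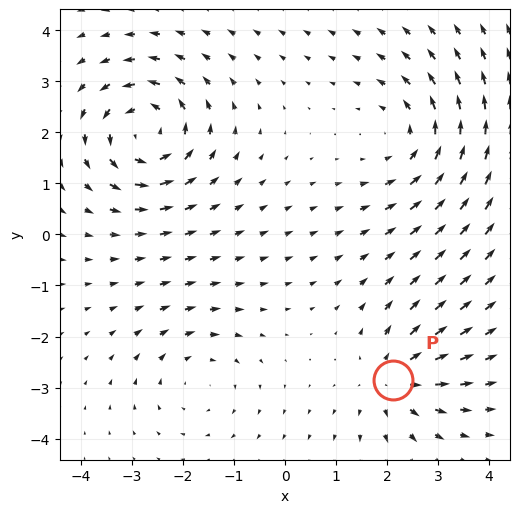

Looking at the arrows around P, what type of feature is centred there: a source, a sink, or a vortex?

source

At P (2.1, -2.8) the arrows spread outward. Divergence about +4, curl ≈0 — positive divergence with near-zero curl is a source.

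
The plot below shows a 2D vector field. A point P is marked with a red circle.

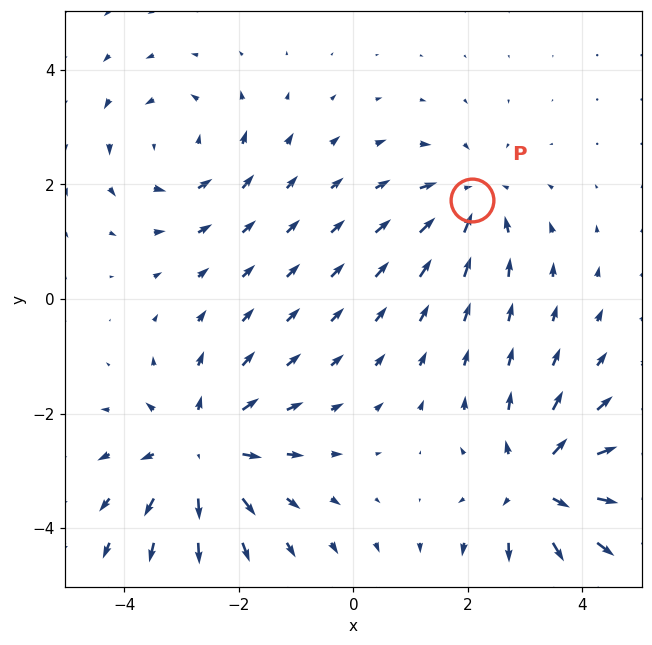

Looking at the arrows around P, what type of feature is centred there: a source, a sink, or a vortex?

At P (2.1, 1.7) the arrows converge inward. Divergence about -4, curl ≈0 — negative divergence with near-zero curl is a sink.

sink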